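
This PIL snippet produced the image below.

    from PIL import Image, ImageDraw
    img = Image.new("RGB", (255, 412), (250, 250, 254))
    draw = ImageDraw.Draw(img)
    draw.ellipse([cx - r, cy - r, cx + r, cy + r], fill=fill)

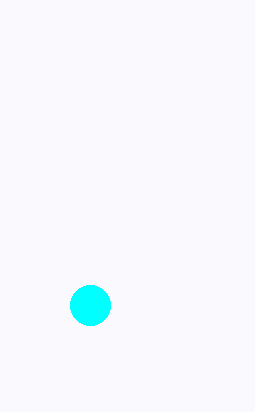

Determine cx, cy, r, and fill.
cx = 90, cy = 305, r = 20, fill = 'cyan'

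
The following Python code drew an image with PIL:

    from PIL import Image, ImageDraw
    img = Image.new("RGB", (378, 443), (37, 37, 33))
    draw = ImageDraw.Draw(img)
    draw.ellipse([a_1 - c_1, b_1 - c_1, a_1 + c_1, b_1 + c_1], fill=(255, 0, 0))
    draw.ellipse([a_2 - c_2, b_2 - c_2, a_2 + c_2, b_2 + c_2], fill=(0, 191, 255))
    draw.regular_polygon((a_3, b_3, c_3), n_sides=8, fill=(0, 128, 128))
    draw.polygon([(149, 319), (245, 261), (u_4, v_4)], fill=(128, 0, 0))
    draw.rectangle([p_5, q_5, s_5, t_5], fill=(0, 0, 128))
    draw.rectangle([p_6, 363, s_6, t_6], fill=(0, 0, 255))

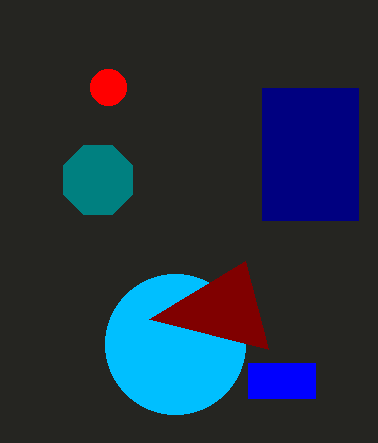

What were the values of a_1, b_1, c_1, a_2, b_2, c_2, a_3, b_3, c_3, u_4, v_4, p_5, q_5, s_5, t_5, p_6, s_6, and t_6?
a_1 = 108
b_1 = 87
c_1 = 18
a_2 = 175
b_2 = 344
c_2 = 70
a_3 = 98
b_3 = 180
c_3 = 37
u_4 = 268
v_4 = 349
p_5 = 262
q_5 = 88
s_5 = 358
t_5 = 220
p_6 = 248
s_6 = 315
t_6 = 398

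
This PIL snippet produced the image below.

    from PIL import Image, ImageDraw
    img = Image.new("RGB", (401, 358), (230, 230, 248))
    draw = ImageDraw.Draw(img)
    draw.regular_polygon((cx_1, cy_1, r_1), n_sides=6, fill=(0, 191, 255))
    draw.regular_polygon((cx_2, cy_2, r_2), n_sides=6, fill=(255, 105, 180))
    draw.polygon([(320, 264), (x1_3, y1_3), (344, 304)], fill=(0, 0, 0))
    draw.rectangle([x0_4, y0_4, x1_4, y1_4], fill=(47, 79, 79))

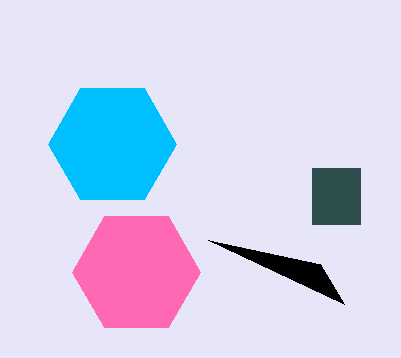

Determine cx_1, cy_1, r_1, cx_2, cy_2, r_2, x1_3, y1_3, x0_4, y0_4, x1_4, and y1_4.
cx_1 = 112; cy_1 = 144; r_1 = 64; cx_2 = 136; cy_2 = 272; r_2 = 64; x1_3 = 208; y1_3 = 240; x0_4 = 312; y0_4 = 168; x1_4 = 360; y1_4 = 224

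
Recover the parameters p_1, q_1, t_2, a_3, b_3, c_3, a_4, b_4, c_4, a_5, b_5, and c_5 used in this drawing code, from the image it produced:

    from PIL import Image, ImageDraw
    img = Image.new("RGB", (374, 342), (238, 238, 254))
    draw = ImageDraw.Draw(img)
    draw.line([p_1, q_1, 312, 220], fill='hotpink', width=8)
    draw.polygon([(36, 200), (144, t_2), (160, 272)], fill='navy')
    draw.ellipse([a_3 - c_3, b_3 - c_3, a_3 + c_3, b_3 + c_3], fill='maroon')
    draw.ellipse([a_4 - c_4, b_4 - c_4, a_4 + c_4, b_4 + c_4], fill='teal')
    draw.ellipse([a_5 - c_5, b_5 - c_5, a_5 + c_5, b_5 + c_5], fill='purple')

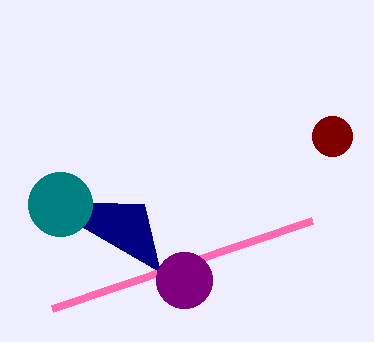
p_1 = 52, q_1 = 308, t_2 = 204, a_3 = 332, b_3 = 136, c_3 = 20, a_4 = 60, b_4 = 204, c_4 = 32, a_5 = 184, b_5 = 280, c_5 = 28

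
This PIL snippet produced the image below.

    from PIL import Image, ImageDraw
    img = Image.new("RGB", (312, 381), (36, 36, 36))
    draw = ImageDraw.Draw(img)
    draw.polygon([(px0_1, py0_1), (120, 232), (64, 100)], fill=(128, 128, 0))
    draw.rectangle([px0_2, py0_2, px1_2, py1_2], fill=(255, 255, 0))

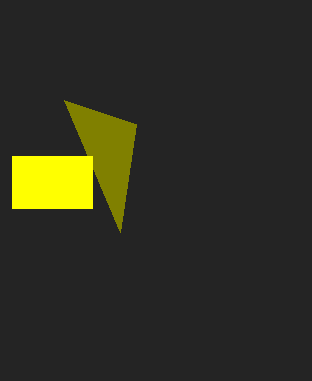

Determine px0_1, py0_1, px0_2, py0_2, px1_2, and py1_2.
px0_1 = 136; py0_1 = 124; px0_2 = 12; py0_2 = 156; px1_2 = 92; py1_2 = 208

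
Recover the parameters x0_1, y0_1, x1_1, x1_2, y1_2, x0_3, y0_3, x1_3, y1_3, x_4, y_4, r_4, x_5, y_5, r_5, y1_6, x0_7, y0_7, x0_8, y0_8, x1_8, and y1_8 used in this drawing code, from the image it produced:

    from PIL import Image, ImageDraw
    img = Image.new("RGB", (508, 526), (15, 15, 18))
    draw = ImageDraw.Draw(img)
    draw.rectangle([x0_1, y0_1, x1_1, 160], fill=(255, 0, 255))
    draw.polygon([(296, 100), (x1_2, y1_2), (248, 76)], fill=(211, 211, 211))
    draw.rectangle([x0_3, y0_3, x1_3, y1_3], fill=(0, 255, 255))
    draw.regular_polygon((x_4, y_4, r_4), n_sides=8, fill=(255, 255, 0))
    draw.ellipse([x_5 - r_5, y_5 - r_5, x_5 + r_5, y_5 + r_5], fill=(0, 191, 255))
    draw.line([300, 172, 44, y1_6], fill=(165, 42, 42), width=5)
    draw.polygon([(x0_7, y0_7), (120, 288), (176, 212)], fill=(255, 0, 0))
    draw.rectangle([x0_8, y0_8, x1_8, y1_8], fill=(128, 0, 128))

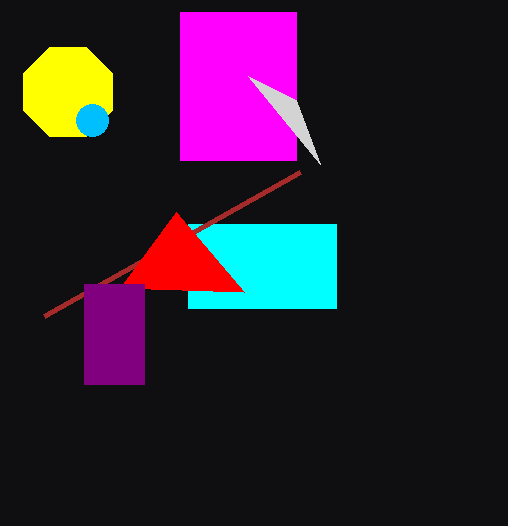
x0_1 = 180; y0_1 = 12; x1_1 = 296; x1_2 = 320; y1_2 = 164; x0_3 = 188; y0_3 = 224; x1_3 = 336; y1_3 = 308; x_4 = 68; y_4 = 92; r_4 = 48; x_5 = 92; y_5 = 120; r_5 = 16; y1_6 = 316; x0_7 = 244; y0_7 = 292; x0_8 = 84; y0_8 = 284; x1_8 = 144; y1_8 = 384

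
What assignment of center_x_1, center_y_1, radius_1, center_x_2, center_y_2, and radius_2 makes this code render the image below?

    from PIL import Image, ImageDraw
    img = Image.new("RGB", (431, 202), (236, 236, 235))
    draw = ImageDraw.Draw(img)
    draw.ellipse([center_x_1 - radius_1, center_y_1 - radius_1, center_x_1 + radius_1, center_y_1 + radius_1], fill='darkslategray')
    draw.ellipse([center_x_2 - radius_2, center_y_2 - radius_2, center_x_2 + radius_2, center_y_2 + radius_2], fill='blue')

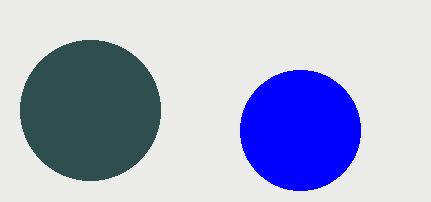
center_x_1 = 90
center_y_1 = 110
radius_1 = 70
center_x_2 = 300
center_y_2 = 130
radius_2 = 60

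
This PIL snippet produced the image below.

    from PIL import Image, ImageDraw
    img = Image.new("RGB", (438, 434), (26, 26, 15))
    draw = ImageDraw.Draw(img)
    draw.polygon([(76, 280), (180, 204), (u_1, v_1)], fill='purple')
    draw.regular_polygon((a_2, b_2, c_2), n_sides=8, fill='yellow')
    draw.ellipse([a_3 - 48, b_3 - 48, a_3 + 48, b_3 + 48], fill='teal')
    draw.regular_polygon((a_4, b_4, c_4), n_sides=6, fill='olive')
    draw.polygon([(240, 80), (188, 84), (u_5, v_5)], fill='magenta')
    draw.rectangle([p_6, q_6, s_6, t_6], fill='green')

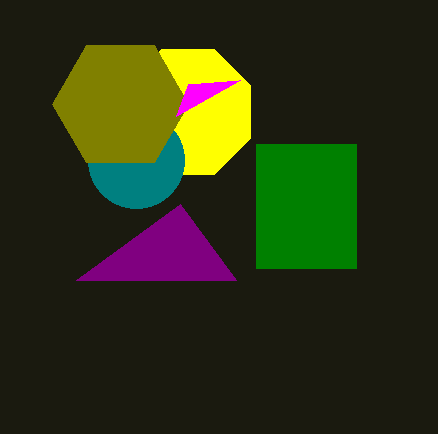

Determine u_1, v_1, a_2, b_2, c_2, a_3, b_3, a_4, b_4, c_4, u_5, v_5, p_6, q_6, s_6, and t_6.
u_1 = 236; v_1 = 280; a_2 = 188; b_2 = 112; c_2 = 68; a_3 = 136; b_3 = 160; a_4 = 120; b_4 = 104; c_4 = 68; u_5 = 176; v_5 = 116; p_6 = 256; q_6 = 144; s_6 = 356; t_6 = 268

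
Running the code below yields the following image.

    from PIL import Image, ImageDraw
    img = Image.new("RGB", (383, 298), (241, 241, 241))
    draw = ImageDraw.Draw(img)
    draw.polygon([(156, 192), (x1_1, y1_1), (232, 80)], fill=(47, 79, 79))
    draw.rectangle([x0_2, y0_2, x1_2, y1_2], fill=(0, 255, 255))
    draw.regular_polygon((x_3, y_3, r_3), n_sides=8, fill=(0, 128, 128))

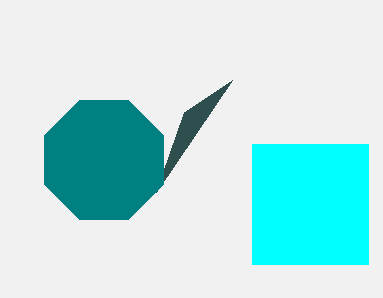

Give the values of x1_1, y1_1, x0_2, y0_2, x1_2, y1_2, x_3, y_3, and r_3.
x1_1 = 184, y1_1 = 112, x0_2 = 252, y0_2 = 144, x1_2 = 368, y1_2 = 264, x_3 = 104, y_3 = 160, r_3 = 64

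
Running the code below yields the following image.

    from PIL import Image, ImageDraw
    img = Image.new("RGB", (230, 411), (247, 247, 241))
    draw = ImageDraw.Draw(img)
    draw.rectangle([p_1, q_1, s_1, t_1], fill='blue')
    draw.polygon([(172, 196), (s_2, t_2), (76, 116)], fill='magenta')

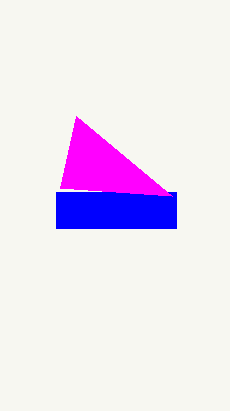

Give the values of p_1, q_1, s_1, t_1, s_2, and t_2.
p_1 = 56; q_1 = 192; s_1 = 176; t_1 = 228; s_2 = 60; t_2 = 188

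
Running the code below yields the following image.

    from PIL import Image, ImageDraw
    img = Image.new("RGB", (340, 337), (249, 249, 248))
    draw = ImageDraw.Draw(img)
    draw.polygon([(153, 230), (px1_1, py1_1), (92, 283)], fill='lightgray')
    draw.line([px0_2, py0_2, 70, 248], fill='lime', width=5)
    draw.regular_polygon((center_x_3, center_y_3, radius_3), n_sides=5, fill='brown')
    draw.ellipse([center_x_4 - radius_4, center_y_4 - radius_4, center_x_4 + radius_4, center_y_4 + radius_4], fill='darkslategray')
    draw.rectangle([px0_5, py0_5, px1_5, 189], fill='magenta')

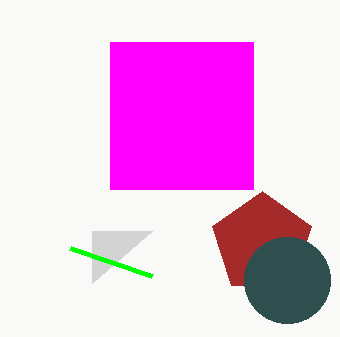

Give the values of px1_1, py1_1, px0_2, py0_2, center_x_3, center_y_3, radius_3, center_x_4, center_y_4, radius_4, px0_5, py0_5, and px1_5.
px1_1 = 92; py1_1 = 231; px0_2 = 152; py0_2 = 276; center_x_3 = 262; center_y_3 = 243; radius_3 = 52; center_x_4 = 287; center_y_4 = 280; radius_4 = 43; px0_5 = 110; py0_5 = 42; px1_5 = 253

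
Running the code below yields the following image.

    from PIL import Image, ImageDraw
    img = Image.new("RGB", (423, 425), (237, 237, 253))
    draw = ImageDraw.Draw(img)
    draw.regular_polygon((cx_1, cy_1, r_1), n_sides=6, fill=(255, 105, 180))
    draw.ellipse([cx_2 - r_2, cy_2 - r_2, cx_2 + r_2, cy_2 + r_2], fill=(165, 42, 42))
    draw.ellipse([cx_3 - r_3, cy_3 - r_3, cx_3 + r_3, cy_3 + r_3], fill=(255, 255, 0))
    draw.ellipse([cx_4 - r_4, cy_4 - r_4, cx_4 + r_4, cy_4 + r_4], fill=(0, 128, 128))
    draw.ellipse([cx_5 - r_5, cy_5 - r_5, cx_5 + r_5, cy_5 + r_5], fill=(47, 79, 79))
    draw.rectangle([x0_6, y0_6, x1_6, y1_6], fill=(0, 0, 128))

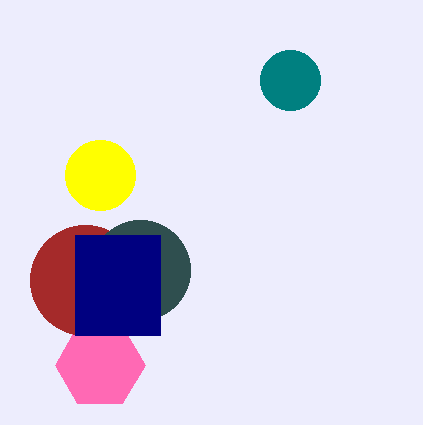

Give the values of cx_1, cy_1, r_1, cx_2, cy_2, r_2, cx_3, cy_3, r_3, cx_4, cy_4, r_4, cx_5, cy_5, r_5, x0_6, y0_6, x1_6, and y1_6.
cx_1 = 100
cy_1 = 365
r_1 = 45
cx_2 = 85
cy_2 = 280
r_2 = 55
cx_3 = 100
cy_3 = 175
r_3 = 35
cx_4 = 290
cy_4 = 80
r_4 = 30
cx_5 = 140
cy_5 = 270
r_5 = 50
x0_6 = 75
y0_6 = 235
x1_6 = 160
y1_6 = 335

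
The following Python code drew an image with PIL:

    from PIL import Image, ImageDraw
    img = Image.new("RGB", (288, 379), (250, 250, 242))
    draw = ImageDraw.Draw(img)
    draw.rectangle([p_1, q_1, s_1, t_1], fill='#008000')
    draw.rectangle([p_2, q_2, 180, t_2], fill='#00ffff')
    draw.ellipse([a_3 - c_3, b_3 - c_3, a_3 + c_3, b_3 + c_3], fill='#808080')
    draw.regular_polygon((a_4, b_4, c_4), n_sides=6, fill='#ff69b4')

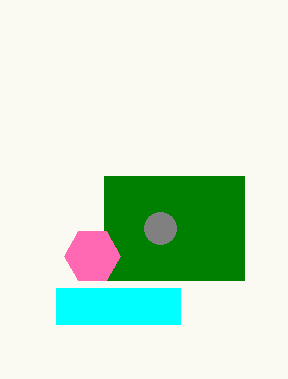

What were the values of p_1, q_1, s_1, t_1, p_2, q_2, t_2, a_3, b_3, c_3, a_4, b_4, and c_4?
p_1 = 104; q_1 = 176; s_1 = 244; t_1 = 280; p_2 = 56; q_2 = 288; t_2 = 324; a_3 = 160; b_3 = 228; c_3 = 16; a_4 = 92; b_4 = 256; c_4 = 28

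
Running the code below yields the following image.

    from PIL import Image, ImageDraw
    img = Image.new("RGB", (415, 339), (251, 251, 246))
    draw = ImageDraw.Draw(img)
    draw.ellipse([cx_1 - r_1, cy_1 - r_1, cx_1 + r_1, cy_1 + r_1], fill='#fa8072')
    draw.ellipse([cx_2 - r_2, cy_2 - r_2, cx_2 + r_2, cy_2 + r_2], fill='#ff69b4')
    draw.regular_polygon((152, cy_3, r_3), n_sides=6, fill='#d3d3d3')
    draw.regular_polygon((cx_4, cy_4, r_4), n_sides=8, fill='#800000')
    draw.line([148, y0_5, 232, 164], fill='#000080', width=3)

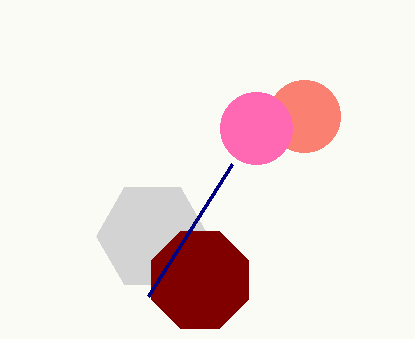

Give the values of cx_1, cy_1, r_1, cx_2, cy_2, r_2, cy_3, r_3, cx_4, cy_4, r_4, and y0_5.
cx_1 = 304; cy_1 = 116; r_1 = 36; cx_2 = 256; cy_2 = 128; r_2 = 36; cy_3 = 236; r_3 = 56; cx_4 = 200; cy_4 = 280; r_4 = 52; y0_5 = 296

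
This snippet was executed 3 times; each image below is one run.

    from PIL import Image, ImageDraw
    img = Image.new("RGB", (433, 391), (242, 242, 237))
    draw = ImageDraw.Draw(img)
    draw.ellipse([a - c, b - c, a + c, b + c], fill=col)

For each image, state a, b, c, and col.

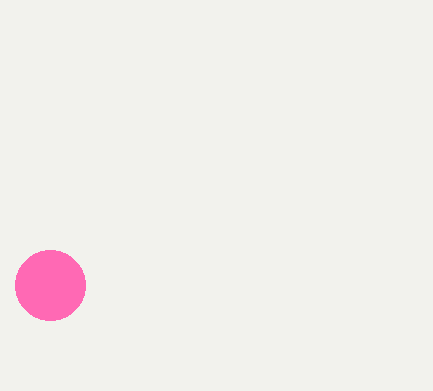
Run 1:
a = 50; b = 285; c = 35; col = 'hotpink'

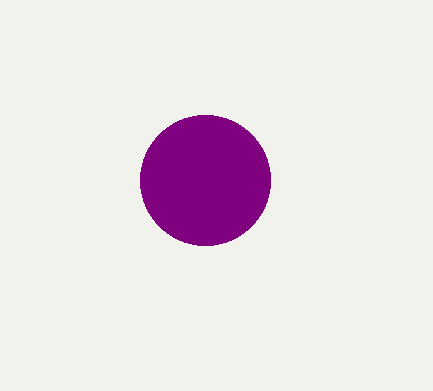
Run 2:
a = 205
b = 180
c = 65
col = 'purple'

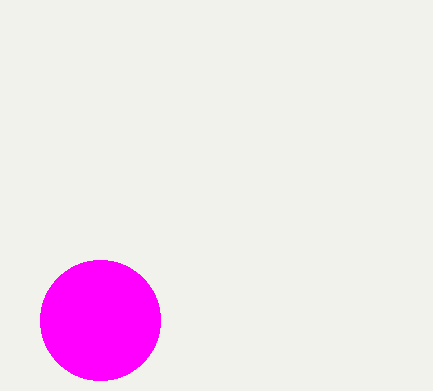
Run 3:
a = 100; b = 320; c = 60; col = 'magenta'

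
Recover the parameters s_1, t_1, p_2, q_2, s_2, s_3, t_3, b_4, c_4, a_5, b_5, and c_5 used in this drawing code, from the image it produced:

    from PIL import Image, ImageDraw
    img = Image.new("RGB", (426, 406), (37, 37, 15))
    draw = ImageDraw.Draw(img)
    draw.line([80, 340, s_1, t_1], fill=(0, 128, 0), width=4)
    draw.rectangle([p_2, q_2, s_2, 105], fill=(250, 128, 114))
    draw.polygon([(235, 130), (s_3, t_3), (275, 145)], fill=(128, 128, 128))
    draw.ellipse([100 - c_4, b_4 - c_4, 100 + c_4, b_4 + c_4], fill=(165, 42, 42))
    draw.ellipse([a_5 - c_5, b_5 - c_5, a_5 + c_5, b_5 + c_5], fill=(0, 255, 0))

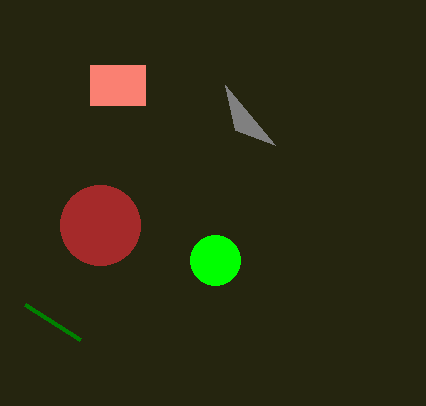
s_1 = 25; t_1 = 305; p_2 = 90; q_2 = 65; s_2 = 145; s_3 = 225; t_3 = 85; b_4 = 225; c_4 = 40; a_5 = 215; b_5 = 260; c_5 = 25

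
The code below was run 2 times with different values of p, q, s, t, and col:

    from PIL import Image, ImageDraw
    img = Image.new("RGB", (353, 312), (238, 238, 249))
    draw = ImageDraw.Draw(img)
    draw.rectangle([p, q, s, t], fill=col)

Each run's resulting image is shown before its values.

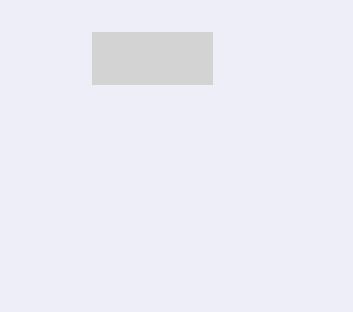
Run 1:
p = 92; q = 32; s = 212; t = 84; col = 'lightgray'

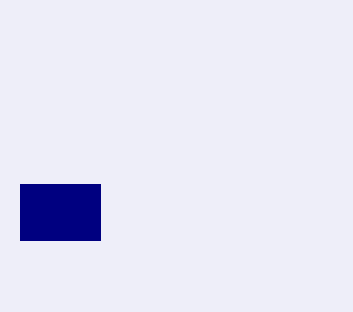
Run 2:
p = 20, q = 184, s = 100, t = 240, col = 'navy'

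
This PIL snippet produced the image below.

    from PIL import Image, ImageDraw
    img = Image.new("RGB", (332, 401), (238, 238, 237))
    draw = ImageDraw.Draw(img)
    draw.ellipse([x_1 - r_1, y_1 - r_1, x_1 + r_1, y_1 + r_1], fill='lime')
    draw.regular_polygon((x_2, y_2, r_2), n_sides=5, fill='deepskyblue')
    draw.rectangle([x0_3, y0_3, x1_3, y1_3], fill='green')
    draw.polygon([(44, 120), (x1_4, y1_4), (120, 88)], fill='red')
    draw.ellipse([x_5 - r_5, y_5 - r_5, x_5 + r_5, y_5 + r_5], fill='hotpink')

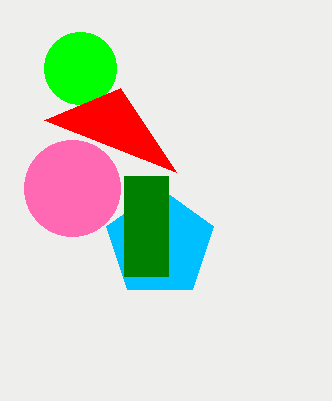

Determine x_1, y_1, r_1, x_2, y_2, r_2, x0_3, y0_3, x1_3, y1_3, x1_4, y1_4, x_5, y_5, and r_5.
x_1 = 80; y_1 = 68; r_1 = 36; x_2 = 160; y_2 = 244; r_2 = 56; x0_3 = 124; y0_3 = 176; x1_3 = 168; y1_3 = 276; x1_4 = 176; y1_4 = 172; x_5 = 72; y_5 = 188; r_5 = 48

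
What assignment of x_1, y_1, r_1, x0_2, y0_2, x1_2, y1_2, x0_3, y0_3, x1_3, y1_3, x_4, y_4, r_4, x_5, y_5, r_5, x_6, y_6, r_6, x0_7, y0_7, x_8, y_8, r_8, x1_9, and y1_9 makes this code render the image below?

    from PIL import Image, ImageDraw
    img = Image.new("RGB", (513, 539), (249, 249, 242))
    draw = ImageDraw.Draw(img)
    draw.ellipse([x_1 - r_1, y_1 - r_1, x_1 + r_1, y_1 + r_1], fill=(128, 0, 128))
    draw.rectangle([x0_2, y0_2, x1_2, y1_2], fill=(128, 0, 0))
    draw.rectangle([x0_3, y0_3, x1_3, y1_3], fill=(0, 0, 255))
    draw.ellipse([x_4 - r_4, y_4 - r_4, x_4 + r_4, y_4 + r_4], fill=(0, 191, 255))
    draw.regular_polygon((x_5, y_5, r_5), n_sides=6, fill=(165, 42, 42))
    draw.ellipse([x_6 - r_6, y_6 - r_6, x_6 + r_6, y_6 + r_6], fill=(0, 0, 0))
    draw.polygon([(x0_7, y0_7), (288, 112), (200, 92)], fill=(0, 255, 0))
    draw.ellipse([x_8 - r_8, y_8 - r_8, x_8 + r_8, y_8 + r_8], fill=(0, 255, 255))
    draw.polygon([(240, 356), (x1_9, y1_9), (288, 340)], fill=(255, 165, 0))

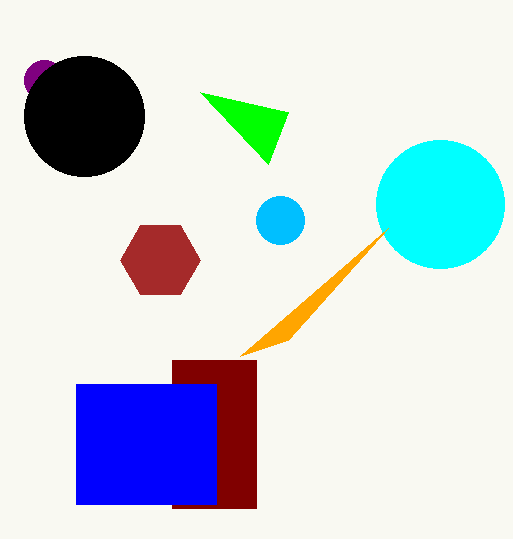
x_1 = 44; y_1 = 80; r_1 = 20; x0_2 = 172; y0_2 = 360; x1_2 = 256; y1_2 = 508; x0_3 = 76; y0_3 = 384; x1_3 = 216; y1_3 = 504; x_4 = 280; y_4 = 220; r_4 = 24; x_5 = 160; y_5 = 260; r_5 = 40; x_6 = 84; y_6 = 116; r_6 = 60; x0_7 = 268; y0_7 = 164; x_8 = 440; y_8 = 204; r_8 = 64; x1_9 = 388; y1_9 = 228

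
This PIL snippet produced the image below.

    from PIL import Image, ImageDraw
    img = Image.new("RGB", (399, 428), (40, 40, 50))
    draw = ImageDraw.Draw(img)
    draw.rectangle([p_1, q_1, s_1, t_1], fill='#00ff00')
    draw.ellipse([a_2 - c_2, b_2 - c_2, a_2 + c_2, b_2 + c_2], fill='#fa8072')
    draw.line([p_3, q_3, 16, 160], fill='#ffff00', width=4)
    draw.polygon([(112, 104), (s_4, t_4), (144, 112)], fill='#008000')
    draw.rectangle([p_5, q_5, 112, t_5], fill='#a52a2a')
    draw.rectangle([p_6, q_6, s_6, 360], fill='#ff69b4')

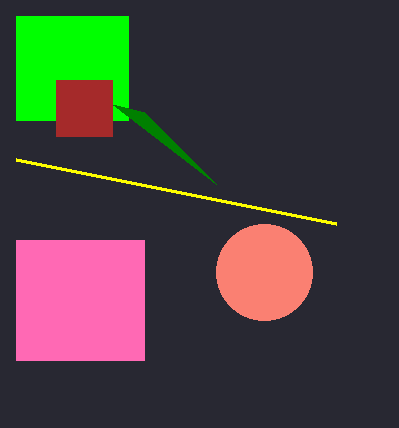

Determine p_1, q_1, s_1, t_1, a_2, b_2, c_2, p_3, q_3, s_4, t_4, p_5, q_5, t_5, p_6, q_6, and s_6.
p_1 = 16
q_1 = 16
s_1 = 128
t_1 = 120
a_2 = 264
b_2 = 272
c_2 = 48
p_3 = 336
q_3 = 224
s_4 = 216
t_4 = 184
p_5 = 56
q_5 = 80
t_5 = 136
p_6 = 16
q_6 = 240
s_6 = 144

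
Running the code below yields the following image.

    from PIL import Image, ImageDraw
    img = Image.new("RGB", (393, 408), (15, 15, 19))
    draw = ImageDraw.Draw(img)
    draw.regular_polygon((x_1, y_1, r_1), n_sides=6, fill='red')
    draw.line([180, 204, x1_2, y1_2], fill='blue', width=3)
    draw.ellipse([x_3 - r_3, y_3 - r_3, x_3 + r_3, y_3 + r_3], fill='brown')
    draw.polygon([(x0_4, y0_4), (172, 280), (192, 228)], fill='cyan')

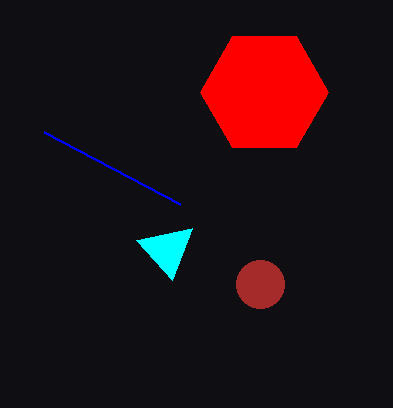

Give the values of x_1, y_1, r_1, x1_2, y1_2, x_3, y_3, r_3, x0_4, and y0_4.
x_1 = 264, y_1 = 92, r_1 = 64, x1_2 = 44, y1_2 = 132, x_3 = 260, y_3 = 284, r_3 = 24, x0_4 = 136, y0_4 = 240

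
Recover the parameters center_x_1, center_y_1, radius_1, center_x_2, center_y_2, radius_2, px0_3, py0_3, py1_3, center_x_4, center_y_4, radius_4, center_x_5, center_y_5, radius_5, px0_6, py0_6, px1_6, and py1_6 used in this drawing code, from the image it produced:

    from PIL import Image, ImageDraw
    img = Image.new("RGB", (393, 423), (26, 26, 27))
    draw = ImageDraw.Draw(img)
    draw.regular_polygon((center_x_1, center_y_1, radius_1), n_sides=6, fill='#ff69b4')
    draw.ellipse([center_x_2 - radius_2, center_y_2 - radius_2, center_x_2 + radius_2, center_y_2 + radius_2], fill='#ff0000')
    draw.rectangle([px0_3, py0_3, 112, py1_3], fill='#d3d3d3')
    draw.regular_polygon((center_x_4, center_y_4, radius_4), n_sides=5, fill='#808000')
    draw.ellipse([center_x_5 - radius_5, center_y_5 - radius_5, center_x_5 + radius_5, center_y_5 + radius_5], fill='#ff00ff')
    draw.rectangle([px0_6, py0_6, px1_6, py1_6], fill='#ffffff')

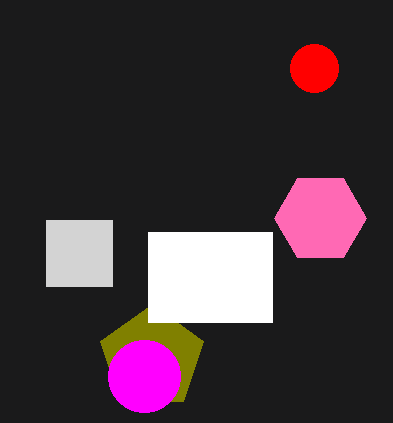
center_x_1 = 320
center_y_1 = 218
radius_1 = 46
center_x_2 = 314
center_y_2 = 68
radius_2 = 24
px0_3 = 46
py0_3 = 220
py1_3 = 286
center_x_4 = 152
center_y_4 = 358
radius_4 = 54
center_x_5 = 144
center_y_5 = 376
radius_5 = 36
px0_6 = 148
py0_6 = 232
px1_6 = 272
py1_6 = 322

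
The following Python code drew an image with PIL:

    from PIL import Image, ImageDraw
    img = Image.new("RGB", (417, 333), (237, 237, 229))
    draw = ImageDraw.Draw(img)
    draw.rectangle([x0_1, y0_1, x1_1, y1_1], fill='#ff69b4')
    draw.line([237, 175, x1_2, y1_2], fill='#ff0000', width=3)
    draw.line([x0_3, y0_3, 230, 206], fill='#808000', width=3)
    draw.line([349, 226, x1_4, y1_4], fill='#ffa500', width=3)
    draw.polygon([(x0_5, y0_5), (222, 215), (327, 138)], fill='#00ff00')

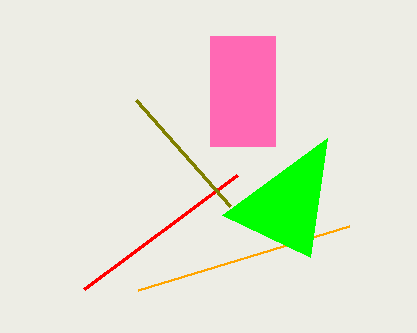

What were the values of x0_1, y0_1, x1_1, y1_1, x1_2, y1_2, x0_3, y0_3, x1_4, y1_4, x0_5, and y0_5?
x0_1 = 210; y0_1 = 36; x1_1 = 275; y1_1 = 146; x1_2 = 84; y1_2 = 289; x0_3 = 136; y0_3 = 100; x1_4 = 138; y1_4 = 290; x0_5 = 310; y0_5 = 257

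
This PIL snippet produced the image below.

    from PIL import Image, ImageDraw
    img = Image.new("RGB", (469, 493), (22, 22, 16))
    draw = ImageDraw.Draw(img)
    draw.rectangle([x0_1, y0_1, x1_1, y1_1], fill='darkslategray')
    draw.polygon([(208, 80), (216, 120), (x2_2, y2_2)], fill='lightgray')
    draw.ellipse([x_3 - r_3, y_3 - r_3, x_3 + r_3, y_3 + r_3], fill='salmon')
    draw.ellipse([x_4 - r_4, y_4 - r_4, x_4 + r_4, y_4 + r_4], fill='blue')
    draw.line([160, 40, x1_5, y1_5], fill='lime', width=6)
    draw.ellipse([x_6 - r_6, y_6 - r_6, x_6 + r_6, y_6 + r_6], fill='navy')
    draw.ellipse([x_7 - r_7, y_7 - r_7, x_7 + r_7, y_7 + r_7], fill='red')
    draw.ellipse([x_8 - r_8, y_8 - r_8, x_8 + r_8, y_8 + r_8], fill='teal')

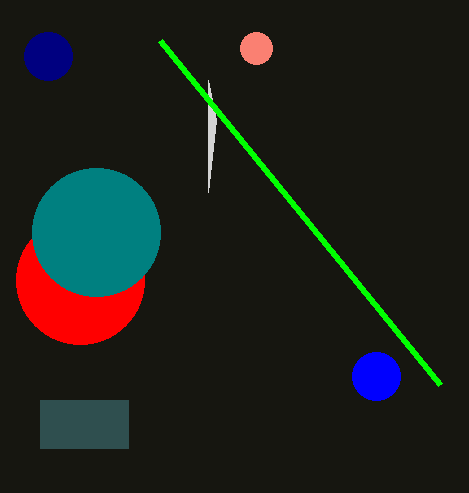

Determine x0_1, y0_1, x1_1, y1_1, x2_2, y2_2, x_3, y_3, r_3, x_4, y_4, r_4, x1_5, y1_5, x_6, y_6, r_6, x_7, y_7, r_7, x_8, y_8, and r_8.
x0_1 = 40, y0_1 = 400, x1_1 = 128, y1_1 = 448, x2_2 = 208, y2_2 = 192, x_3 = 256, y_3 = 48, r_3 = 16, x_4 = 376, y_4 = 376, r_4 = 24, x1_5 = 440, y1_5 = 384, x_6 = 48, y_6 = 56, r_6 = 24, x_7 = 80, y_7 = 280, r_7 = 64, x_8 = 96, y_8 = 232, r_8 = 64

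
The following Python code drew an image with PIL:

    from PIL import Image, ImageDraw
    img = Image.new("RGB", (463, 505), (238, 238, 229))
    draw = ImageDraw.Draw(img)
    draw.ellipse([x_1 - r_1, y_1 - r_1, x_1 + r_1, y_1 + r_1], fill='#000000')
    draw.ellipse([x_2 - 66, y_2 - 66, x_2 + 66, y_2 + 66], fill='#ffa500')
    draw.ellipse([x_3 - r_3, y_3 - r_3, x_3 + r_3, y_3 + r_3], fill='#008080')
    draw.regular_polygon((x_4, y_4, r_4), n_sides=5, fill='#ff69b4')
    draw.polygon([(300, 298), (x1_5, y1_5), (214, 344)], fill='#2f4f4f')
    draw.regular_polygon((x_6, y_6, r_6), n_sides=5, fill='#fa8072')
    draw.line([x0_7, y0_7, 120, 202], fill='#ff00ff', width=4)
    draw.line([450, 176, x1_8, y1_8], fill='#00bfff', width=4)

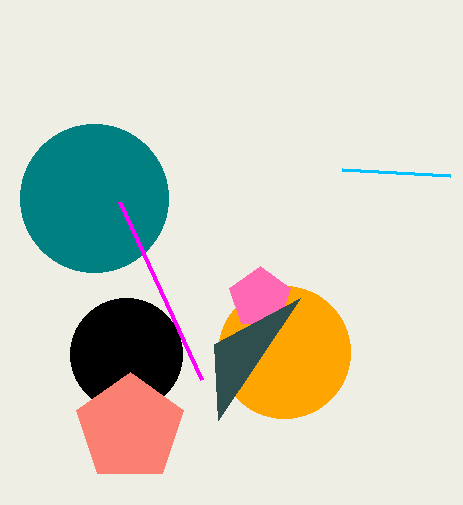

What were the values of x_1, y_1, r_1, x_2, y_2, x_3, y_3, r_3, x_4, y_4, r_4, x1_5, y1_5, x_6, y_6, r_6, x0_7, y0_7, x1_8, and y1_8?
x_1 = 126
y_1 = 354
r_1 = 56
x_2 = 284
y_2 = 352
x_3 = 94
y_3 = 198
r_3 = 74
x_4 = 260
y_4 = 298
r_4 = 32
x1_5 = 218
y1_5 = 420
x_6 = 130
y_6 = 428
r_6 = 56
x0_7 = 202
y0_7 = 380
x1_8 = 342
y1_8 = 170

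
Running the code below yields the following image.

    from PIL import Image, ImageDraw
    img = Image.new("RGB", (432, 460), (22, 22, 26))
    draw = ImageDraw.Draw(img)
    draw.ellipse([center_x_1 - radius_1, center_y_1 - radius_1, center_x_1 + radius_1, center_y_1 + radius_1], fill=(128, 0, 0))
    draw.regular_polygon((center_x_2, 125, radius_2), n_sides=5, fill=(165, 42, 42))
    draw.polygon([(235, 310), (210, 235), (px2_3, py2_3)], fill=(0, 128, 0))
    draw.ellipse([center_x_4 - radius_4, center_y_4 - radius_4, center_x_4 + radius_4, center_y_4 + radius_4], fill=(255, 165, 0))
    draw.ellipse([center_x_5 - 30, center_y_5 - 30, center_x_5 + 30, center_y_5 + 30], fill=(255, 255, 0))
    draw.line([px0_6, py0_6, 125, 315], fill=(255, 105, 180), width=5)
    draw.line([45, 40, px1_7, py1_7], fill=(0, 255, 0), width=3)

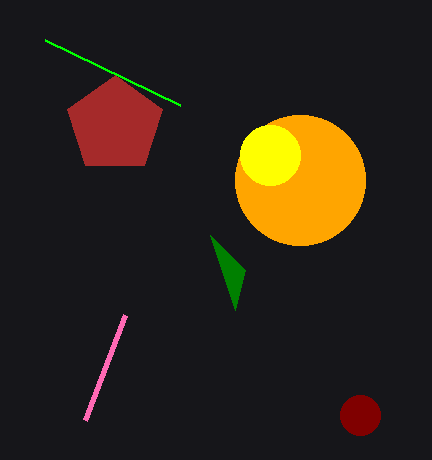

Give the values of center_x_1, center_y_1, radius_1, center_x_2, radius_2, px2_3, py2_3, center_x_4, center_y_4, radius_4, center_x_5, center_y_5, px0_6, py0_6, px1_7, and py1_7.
center_x_1 = 360; center_y_1 = 415; radius_1 = 20; center_x_2 = 115; radius_2 = 50; px2_3 = 245; py2_3 = 270; center_x_4 = 300; center_y_4 = 180; radius_4 = 65; center_x_5 = 270; center_y_5 = 155; px0_6 = 85; py0_6 = 420; px1_7 = 180; py1_7 = 105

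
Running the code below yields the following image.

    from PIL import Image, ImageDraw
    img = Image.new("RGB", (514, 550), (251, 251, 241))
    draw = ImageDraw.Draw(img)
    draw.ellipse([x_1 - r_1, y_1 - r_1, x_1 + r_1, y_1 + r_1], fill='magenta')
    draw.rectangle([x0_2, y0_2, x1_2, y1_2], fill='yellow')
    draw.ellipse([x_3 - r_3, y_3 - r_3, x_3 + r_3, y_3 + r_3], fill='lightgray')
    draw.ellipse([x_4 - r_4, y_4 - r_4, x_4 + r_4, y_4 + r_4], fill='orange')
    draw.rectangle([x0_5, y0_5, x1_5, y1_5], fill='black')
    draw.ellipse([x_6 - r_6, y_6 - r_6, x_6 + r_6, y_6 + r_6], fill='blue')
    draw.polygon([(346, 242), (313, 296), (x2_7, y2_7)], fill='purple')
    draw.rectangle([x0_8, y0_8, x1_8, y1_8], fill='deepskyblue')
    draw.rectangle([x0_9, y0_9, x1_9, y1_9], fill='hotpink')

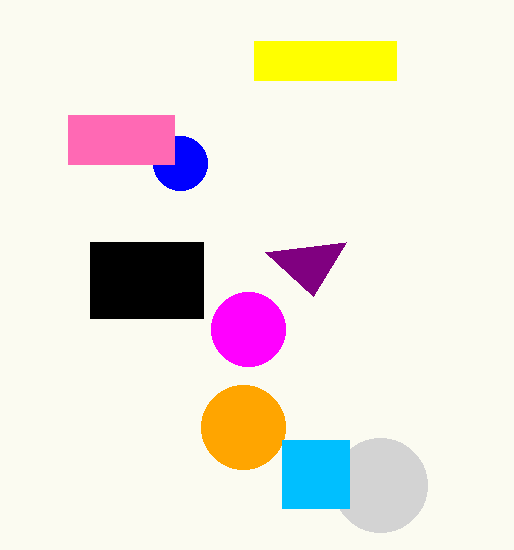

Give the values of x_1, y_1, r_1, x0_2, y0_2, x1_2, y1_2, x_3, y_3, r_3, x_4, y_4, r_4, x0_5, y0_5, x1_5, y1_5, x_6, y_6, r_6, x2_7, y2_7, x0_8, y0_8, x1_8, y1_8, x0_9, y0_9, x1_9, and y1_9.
x_1 = 248, y_1 = 329, r_1 = 37, x0_2 = 254, y0_2 = 41, x1_2 = 396, y1_2 = 80, x_3 = 380, y_3 = 485, r_3 = 47, x_4 = 243, y_4 = 427, r_4 = 42, x0_5 = 90, y0_5 = 242, x1_5 = 203, y1_5 = 318, x_6 = 180, y_6 = 163, r_6 = 27, x2_7 = 265, y2_7 = 252, x0_8 = 282, y0_8 = 440, x1_8 = 349, y1_8 = 508, x0_9 = 68, y0_9 = 115, x1_9 = 174, y1_9 = 164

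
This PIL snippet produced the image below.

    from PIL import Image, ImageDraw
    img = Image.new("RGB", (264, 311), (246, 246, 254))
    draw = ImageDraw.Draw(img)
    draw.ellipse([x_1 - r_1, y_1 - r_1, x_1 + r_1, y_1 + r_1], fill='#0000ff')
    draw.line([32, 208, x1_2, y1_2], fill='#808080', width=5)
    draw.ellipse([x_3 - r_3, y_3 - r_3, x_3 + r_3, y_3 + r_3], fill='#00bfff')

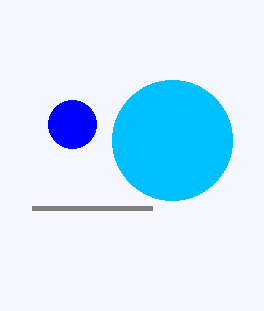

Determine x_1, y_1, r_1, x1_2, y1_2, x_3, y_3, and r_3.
x_1 = 72, y_1 = 124, r_1 = 24, x1_2 = 152, y1_2 = 208, x_3 = 172, y_3 = 140, r_3 = 60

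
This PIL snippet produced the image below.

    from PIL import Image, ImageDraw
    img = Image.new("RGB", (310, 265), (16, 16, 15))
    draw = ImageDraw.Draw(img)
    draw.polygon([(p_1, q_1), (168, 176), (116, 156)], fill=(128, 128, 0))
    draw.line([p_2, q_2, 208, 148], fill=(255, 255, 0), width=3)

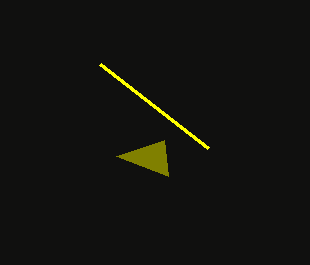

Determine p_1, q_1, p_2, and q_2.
p_1 = 164; q_1 = 140; p_2 = 100; q_2 = 64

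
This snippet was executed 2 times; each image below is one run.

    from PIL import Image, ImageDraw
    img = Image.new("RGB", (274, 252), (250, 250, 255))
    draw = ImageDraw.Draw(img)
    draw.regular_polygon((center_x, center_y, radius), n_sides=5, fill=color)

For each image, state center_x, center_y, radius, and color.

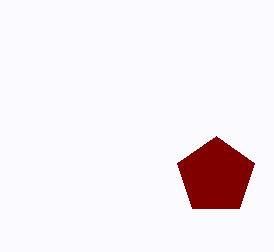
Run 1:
center_x = 216, center_y = 176, radius = 40, color = 'maroon'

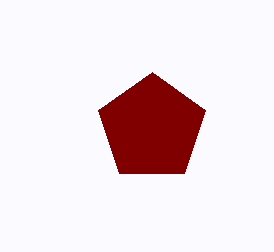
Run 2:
center_x = 152; center_y = 128; radius = 56; color = 'maroon'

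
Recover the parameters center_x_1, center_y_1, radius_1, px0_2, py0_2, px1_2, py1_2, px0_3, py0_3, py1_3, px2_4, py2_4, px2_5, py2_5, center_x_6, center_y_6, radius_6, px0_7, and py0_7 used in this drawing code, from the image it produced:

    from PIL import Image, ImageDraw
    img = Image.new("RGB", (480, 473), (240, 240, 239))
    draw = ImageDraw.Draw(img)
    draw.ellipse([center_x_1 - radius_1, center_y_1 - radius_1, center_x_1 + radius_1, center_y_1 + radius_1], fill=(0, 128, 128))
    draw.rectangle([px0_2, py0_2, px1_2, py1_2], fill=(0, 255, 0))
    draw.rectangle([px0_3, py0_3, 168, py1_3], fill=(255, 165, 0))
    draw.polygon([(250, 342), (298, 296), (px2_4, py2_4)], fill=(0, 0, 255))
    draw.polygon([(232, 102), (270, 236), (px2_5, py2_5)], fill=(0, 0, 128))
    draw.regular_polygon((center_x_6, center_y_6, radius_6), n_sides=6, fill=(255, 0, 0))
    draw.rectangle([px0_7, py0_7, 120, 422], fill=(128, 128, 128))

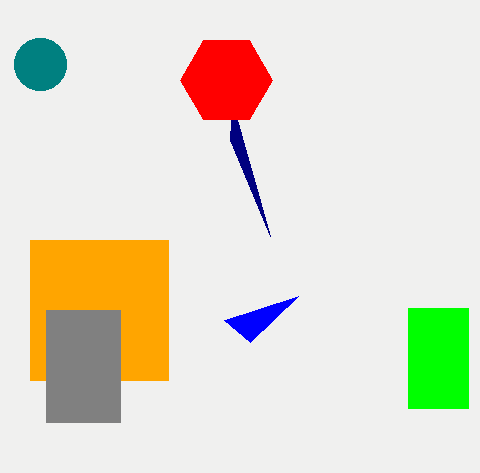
center_x_1 = 40
center_y_1 = 64
radius_1 = 26
px0_2 = 408
py0_2 = 308
px1_2 = 468
py1_2 = 408
px0_3 = 30
py0_3 = 240
py1_3 = 380
px2_4 = 224
py2_4 = 320
px2_5 = 230
py2_5 = 140
center_x_6 = 226
center_y_6 = 80
radius_6 = 46
px0_7 = 46
py0_7 = 310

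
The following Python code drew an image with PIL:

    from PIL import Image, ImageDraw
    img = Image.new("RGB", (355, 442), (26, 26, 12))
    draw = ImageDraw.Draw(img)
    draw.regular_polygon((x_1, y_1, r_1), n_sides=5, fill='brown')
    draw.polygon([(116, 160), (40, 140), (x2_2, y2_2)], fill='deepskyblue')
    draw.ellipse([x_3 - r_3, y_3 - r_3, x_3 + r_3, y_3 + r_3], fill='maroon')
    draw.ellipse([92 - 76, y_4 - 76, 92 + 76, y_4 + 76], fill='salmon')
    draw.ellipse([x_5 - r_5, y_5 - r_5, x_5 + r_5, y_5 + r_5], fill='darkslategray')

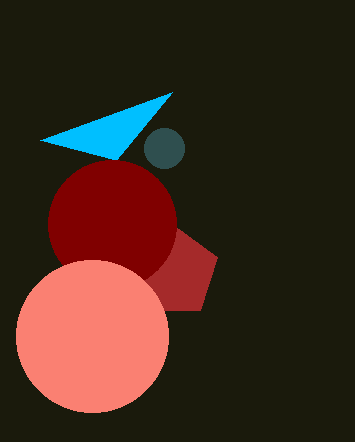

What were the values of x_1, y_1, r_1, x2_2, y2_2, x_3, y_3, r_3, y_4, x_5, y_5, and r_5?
x_1 = 172; y_1 = 272; r_1 = 48; x2_2 = 172; y2_2 = 92; x_3 = 112; y_3 = 224; r_3 = 64; y_4 = 336; x_5 = 164; y_5 = 148; r_5 = 20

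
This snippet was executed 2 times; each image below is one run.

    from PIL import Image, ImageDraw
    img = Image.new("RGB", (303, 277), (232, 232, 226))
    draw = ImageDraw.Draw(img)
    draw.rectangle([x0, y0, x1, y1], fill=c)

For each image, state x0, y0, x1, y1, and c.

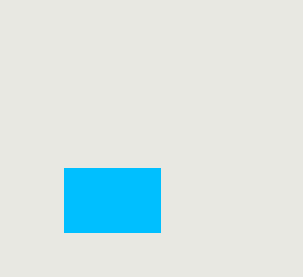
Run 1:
x0 = 64; y0 = 168; x1 = 160; y1 = 232; c = 'deepskyblue'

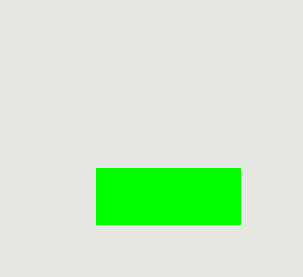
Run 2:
x0 = 96; y0 = 168; x1 = 240; y1 = 224; c = 'lime'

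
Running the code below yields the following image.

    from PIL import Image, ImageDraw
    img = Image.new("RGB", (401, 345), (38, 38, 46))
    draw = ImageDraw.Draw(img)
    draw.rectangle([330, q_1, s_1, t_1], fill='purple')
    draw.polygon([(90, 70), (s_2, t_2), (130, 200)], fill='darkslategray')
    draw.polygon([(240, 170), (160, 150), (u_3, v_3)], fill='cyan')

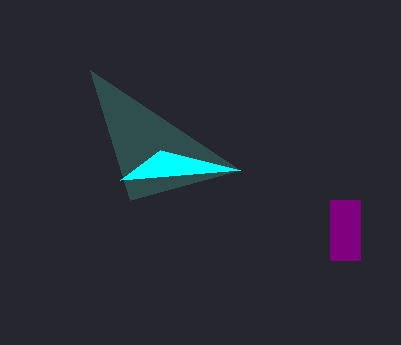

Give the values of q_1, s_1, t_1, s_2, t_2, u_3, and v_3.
q_1 = 200
s_1 = 360
t_1 = 260
s_2 = 240
t_2 = 170
u_3 = 120
v_3 = 180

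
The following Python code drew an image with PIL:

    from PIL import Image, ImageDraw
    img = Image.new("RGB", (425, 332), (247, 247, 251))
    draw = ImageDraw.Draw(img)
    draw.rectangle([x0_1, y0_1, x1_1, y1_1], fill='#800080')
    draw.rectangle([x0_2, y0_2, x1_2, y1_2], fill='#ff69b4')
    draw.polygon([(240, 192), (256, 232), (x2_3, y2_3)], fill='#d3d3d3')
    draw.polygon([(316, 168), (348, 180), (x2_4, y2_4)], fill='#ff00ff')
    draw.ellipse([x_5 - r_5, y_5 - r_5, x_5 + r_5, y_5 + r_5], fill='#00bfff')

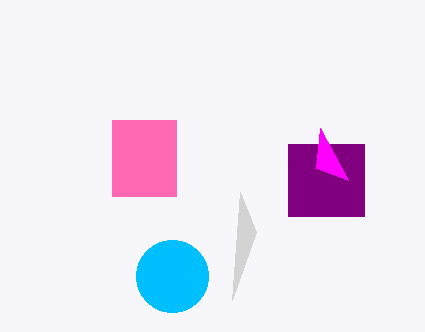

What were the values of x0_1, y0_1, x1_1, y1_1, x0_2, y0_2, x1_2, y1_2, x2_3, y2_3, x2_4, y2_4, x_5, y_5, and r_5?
x0_1 = 288; y0_1 = 144; x1_1 = 364; y1_1 = 216; x0_2 = 112; y0_2 = 120; x1_2 = 176; y1_2 = 196; x2_3 = 232; y2_3 = 300; x2_4 = 320; y2_4 = 128; x_5 = 172; y_5 = 276; r_5 = 36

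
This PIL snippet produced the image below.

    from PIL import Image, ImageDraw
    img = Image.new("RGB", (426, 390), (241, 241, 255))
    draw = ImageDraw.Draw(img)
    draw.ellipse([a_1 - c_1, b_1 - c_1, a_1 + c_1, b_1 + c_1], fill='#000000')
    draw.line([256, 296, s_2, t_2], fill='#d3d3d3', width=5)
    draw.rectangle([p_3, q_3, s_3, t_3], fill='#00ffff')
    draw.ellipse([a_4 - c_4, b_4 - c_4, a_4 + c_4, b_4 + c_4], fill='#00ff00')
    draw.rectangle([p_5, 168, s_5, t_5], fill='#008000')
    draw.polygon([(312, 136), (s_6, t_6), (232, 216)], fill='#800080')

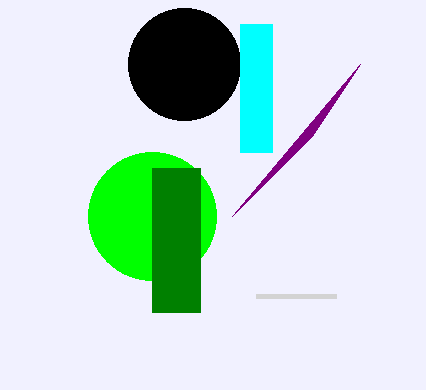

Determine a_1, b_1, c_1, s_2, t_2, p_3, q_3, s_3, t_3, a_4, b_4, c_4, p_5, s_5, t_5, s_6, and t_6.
a_1 = 184
b_1 = 64
c_1 = 56
s_2 = 336
t_2 = 296
p_3 = 240
q_3 = 24
s_3 = 272
t_3 = 152
a_4 = 152
b_4 = 216
c_4 = 64
p_5 = 152
s_5 = 200
t_5 = 312
s_6 = 360
t_6 = 64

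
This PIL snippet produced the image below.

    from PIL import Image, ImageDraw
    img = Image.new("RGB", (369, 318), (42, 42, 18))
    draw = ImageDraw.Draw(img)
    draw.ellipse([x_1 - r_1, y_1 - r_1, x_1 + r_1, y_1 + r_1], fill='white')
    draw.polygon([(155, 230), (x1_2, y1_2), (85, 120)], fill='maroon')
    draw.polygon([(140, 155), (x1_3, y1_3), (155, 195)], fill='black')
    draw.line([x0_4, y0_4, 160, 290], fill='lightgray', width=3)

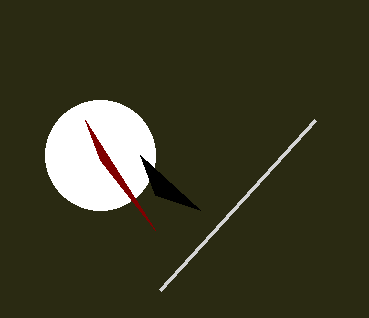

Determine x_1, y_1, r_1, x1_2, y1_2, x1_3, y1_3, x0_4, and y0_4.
x_1 = 100, y_1 = 155, r_1 = 55, x1_2 = 100, y1_2 = 160, x1_3 = 200, y1_3 = 210, x0_4 = 315, y0_4 = 120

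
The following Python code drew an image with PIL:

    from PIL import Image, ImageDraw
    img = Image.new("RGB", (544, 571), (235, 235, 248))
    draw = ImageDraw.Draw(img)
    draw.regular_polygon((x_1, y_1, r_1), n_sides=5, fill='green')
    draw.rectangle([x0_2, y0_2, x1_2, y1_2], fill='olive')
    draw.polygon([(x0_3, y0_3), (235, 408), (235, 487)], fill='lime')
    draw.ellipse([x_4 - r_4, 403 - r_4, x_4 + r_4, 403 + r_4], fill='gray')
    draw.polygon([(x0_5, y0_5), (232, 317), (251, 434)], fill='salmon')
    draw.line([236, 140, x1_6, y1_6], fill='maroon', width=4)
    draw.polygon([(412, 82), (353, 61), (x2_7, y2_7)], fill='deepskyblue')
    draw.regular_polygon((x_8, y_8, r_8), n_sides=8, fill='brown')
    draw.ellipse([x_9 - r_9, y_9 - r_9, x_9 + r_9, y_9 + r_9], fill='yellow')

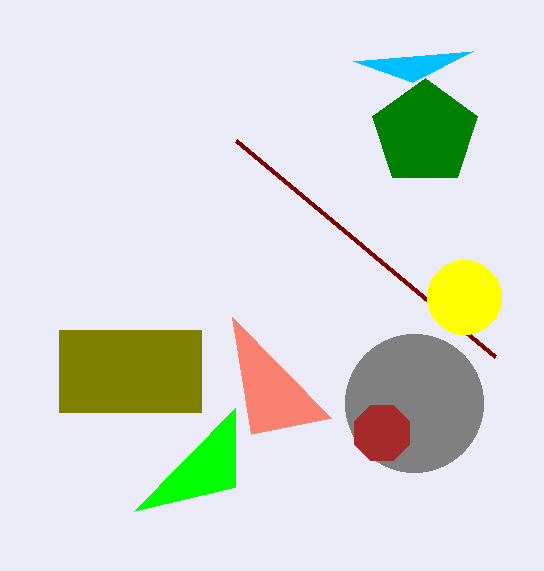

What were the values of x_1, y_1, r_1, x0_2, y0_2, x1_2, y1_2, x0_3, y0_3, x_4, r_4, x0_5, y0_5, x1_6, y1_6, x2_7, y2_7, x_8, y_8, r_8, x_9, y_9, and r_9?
x_1 = 425
y_1 = 133
r_1 = 55
x0_2 = 59
y0_2 = 330
x1_2 = 201
y1_2 = 412
x0_3 = 134
y0_3 = 511
x_4 = 414
r_4 = 69
x0_5 = 331
y0_5 = 418
x1_6 = 495
y1_6 = 356
x2_7 = 473
y2_7 = 51
x_8 = 382
y_8 = 433
r_8 = 30
x_9 = 464
y_9 = 297
r_9 = 37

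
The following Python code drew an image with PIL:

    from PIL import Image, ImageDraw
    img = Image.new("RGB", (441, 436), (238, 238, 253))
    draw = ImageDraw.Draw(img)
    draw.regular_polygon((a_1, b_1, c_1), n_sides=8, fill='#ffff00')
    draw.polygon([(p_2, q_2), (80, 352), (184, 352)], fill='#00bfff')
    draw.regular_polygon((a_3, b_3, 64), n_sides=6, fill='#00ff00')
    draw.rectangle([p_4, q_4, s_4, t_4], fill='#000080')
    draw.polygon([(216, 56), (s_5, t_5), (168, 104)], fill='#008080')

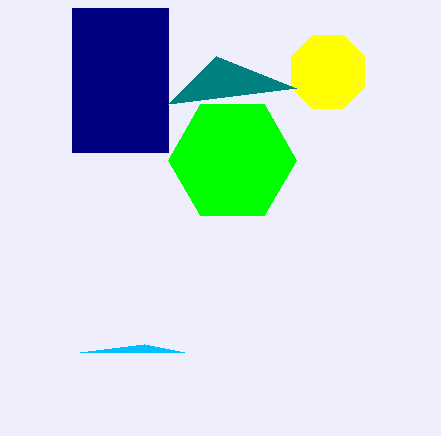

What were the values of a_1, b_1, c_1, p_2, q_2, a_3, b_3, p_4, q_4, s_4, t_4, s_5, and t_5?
a_1 = 328
b_1 = 72
c_1 = 40
p_2 = 144
q_2 = 344
a_3 = 232
b_3 = 160
p_4 = 72
q_4 = 8
s_4 = 168
t_4 = 152
s_5 = 296
t_5 = 88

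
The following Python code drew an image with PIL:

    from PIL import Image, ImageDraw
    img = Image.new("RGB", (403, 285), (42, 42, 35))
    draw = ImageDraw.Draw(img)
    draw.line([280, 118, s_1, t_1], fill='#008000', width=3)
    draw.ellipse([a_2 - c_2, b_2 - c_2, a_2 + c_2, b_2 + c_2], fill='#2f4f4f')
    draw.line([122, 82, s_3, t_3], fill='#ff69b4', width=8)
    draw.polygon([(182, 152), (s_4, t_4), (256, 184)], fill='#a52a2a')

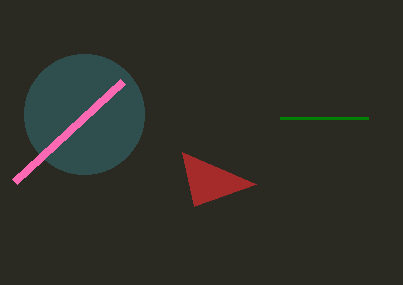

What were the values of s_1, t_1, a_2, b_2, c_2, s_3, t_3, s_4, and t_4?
s_1 = 368
t_1 = 118
a_2 = 84
b_2 = 114
c_2 = 60
s_3 = 14
t_3 = 182
s_4 = 194
t_4 = 206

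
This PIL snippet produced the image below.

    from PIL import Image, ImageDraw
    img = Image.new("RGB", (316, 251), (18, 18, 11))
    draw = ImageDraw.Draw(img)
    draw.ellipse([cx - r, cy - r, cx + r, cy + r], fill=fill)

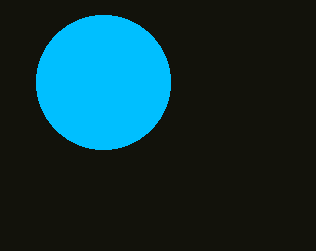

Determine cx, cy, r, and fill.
cx = 103
cy = 82
r = 67
fill = 'deepskyblue'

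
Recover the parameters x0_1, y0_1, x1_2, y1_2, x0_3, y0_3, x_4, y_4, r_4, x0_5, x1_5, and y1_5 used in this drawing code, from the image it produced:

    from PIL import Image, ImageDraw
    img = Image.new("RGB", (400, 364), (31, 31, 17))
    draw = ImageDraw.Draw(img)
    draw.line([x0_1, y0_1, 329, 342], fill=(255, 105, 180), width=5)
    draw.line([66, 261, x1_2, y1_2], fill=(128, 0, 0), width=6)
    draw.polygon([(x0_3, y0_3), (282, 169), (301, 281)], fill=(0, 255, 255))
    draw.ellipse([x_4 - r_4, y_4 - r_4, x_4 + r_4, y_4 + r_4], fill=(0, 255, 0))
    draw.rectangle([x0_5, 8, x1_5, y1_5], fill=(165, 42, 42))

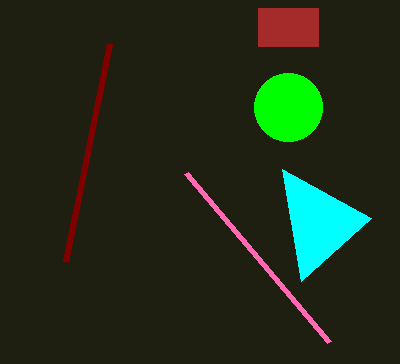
x0_1 = 186, y0_1 = 173, x1_2 = 110, y1_2 = 43, x0_3 = 371, y0_3 = 218, x_4 = 288, y_4 = 107, r_4 = 34, x0_5 = 258, x1_5 = 318, y1_5 = 46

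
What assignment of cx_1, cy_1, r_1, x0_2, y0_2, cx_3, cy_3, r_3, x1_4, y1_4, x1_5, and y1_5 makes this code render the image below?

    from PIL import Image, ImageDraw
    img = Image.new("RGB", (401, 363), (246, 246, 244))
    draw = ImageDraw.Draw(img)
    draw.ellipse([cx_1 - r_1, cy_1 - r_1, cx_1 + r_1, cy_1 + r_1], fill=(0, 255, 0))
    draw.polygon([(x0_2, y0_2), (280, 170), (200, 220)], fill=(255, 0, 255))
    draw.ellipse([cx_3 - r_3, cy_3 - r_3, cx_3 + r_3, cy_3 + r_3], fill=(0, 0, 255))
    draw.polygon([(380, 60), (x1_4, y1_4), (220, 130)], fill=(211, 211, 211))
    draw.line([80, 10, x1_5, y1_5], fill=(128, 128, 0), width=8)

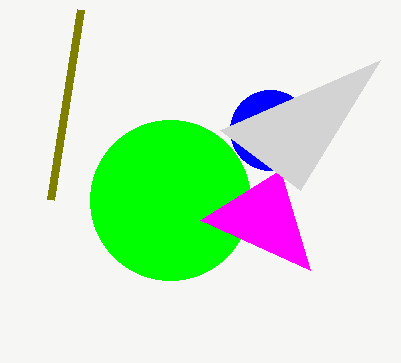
cx_1 = 170, cy_1 = 200, r_1 = 80, x0_2 = 310, y0_2 = 270, cx_3 = 270, cy_3 = 130, r_3 = 40, x1_4 = 300, y1_4 = 190, x1_5 = 50, y1_5 = 200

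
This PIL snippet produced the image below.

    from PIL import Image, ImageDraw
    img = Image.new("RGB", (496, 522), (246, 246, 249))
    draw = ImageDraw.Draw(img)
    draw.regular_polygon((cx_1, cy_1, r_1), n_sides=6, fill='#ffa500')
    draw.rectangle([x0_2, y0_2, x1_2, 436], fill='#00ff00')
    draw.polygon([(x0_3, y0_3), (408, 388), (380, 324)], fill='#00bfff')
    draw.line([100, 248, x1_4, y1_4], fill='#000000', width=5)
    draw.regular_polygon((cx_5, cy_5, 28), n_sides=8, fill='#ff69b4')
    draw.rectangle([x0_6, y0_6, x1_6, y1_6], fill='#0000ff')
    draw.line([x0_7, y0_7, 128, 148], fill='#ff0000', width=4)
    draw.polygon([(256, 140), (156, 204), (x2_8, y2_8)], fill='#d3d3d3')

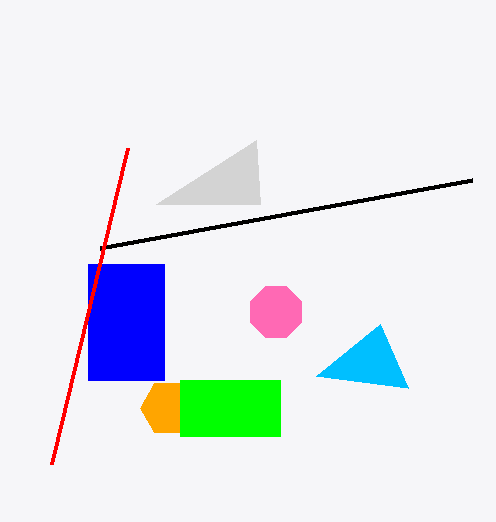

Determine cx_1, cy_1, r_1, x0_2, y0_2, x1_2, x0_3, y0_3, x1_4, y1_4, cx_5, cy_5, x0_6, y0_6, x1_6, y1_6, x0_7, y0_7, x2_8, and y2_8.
cx_1 = 168
cy_1 = 408
r_1 = 28
x0_2 = 180
y0_2 = 380
x1_2 = 280
x0_3 = 316
y0_3 = 376
x1_4 = 472
y1_4 = 180
cx_5 = 276
cy_5 = 312
x0_6 = 88
y0_6 = 264
x1_6 = 164
y1_6 = 380
x0_7 = 52
y0_7 = 464
x2_8 = 260
y2_8 = 204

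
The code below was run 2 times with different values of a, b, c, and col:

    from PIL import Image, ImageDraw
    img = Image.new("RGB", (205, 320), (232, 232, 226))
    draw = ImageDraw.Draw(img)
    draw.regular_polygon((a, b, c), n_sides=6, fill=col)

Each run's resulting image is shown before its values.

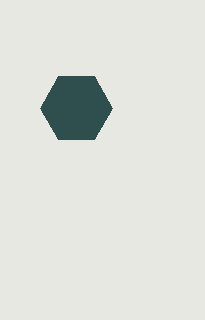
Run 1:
a = 76; b = 108; c = 36; col = 'darkslategray'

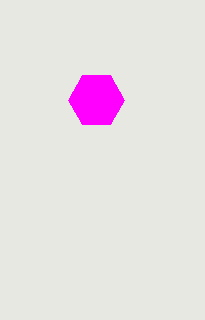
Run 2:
a = 96, b = 100, c = 28, col = 'magenta'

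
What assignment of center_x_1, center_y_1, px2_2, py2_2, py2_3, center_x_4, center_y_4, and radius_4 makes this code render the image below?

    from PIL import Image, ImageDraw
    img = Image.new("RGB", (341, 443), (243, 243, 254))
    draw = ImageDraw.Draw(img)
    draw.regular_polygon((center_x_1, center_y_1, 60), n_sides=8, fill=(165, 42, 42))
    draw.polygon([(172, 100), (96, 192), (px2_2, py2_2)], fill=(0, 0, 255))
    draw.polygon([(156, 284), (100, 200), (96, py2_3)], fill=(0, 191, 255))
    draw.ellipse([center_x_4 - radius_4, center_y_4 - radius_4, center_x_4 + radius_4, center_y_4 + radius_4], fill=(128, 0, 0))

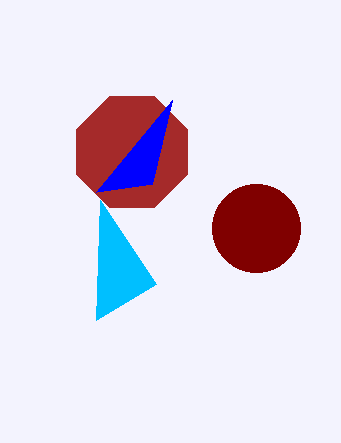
center_x_1 = 132
center_y_1 = 152
px2_2 = 152
py2_2 = 184
py2_3 = 320
center_x_4 = 256
center_y_4 = 228
radius_4 = 44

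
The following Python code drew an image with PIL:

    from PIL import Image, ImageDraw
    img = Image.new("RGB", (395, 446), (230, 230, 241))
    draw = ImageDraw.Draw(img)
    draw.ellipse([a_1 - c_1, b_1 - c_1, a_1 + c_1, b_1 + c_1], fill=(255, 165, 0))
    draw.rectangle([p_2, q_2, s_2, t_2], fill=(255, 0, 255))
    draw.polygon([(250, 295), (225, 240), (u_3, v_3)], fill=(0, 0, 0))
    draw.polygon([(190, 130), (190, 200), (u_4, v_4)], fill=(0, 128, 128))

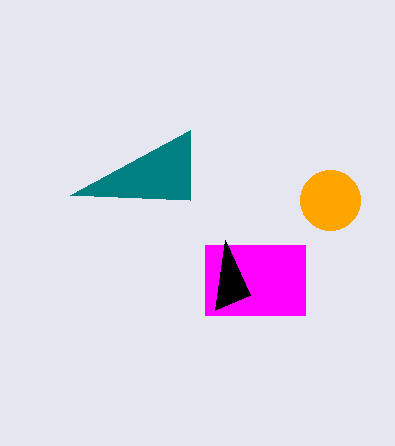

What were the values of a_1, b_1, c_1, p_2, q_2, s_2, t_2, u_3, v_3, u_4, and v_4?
a_1 = 330
b_1 = 200
c_1 = 30
p_2 = 205
q_2 = 245
s_2 = 305
t_2 = 315
u_3 = 215
v_3 = 310
u_4 = 70
v_4 = 195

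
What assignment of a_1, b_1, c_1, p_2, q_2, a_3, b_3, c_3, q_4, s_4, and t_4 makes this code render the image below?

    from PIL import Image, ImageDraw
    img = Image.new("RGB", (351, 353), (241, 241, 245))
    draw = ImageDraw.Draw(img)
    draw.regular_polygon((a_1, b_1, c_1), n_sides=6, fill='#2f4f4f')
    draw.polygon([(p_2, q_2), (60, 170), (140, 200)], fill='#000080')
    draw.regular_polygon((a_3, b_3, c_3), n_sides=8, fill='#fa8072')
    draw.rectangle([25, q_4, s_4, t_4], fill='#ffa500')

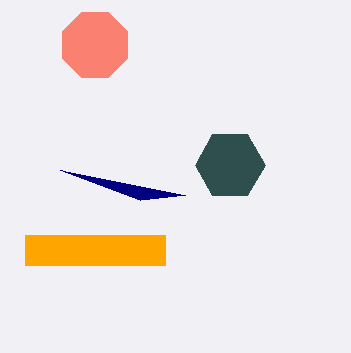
a_1 = 230
b_1 = 165
c_1 = 35
p_2 = 185
q_2 = 195
a_3 = 95
b_3 = 45
c_3 = 35
q_4 = 235
s_4 = 165
t_4 = 265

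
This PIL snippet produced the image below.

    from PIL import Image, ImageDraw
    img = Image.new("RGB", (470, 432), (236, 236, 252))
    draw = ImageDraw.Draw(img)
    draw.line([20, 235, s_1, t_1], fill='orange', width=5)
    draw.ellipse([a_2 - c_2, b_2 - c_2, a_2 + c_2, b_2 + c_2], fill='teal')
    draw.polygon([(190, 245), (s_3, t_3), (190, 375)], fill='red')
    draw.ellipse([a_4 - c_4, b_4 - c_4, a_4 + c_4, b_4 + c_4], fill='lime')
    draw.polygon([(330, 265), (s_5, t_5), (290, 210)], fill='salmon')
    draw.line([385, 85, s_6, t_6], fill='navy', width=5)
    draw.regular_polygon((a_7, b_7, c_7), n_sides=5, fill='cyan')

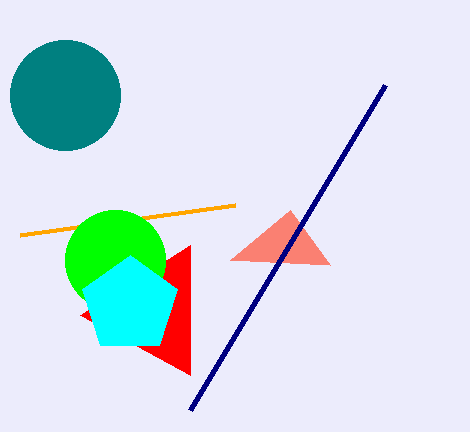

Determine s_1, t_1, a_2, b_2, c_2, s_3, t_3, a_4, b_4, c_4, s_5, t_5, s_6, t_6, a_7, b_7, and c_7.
s_1 = 235, t_1 = 205, a_2 = 65, b_2 = 95, c_2 = 55, s_3 = 80, t_3 = 315, a_4 = 115, b_4 = 260, c_4 = 50, s_5 = 230, t_5 = 260, s_6 = 190, t_6 = 410, a_7 = 130, b_7 = 305, c_7 = 50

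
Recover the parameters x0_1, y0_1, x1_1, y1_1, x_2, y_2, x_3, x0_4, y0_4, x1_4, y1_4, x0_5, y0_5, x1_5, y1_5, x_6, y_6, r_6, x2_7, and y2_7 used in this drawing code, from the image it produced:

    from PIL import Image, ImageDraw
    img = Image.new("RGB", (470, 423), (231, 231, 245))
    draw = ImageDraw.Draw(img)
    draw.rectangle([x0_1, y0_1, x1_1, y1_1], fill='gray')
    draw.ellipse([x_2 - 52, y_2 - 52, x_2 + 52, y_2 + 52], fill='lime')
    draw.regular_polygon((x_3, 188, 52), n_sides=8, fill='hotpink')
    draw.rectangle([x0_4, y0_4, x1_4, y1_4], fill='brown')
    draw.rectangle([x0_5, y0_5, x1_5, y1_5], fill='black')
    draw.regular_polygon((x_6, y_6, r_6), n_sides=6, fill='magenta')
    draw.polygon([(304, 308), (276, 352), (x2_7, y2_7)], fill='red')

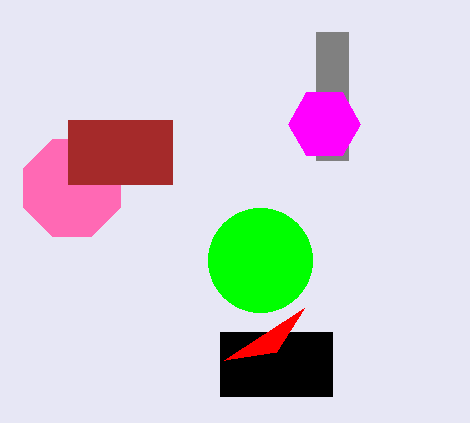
x0_1 = 316; y0_1 = 32; x1_1 = 348; y1_1 = 160; x_2 = 260; y_2 = 260; x_3 = 72; x0_4 = 68; y0_4 = 120; x1_4 = 172; y1_4 = 184; x0_5 = 220; y0_5 = 332; x1_5 = 332; y1_5 = 396; x_6 = 324; y_6 = 124; r_6 = 36; x2_7 = 224; y2_7 = 360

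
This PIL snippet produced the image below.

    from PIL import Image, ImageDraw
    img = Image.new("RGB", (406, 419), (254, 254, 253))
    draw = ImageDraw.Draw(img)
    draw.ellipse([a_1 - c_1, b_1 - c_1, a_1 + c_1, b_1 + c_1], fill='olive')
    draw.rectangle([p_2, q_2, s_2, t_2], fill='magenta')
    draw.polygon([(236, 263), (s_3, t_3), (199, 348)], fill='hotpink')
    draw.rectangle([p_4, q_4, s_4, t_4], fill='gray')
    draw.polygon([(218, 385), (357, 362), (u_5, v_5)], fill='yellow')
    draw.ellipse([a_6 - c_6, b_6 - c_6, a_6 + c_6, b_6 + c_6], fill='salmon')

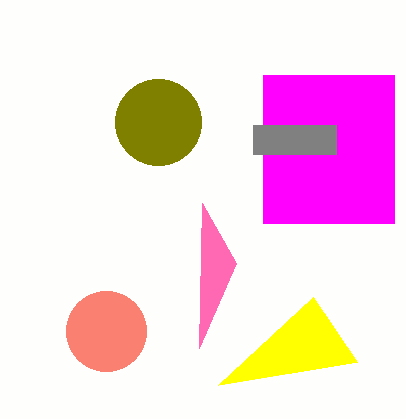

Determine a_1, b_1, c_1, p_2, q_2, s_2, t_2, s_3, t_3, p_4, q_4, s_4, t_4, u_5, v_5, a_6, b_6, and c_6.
a_1 = 158, b_1 = 122, c_1 = 43, p_2 = 263, q_2 = 75, s_2 = 394, t_2 = 223, s_3 = 202, t_3 = 203, p_4 = 253, q_4 = 125, s_4 = 336, t_4 = 154, u_5 = 313, v_5 = 297, a_6 = 106, b_6 = 331, c_6 = 40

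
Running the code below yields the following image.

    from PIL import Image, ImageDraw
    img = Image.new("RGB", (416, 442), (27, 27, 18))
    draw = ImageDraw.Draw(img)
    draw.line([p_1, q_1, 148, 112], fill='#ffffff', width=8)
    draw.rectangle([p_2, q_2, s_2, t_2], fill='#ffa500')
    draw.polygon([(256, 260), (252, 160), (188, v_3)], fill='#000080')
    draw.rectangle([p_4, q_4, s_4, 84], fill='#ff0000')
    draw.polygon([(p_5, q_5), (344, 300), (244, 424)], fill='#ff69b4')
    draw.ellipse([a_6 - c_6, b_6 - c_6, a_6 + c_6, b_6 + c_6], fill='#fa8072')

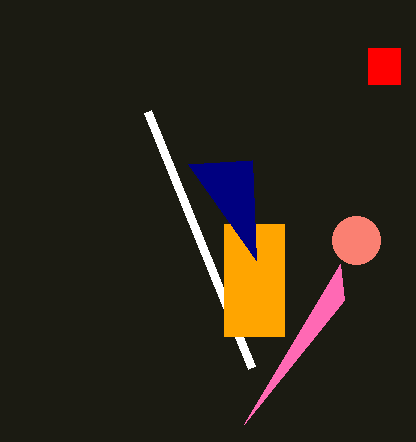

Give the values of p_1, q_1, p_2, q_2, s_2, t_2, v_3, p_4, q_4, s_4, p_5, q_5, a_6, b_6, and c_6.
p_1 = 252
q_1 = 368
p_2 = 224
q_2 = 224
s_2 = 284
t_2 = 336
v_3 = 164
p_4 = 368
q_4 = 48
s_4 = 400
p_5 = 340
q_5 = 264
a_6 = 356
b_6 = 240
c_6 = 24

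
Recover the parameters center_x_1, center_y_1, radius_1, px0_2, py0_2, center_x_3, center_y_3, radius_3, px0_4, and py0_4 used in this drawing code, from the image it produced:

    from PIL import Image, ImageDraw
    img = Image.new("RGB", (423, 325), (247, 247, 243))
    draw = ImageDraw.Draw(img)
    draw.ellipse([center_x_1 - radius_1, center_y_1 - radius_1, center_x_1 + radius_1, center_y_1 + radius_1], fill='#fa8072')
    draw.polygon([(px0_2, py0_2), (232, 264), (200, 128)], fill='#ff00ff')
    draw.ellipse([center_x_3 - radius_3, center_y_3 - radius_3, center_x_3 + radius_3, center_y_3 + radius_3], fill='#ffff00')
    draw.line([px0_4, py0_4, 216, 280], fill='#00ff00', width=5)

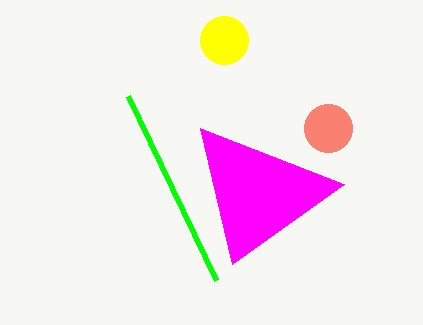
center_x_1 = 328
center_y_1 = 128
radius_1 = 24
px0_2 = 344
py0_2 = 184
center_x_3 = 224
center_y_3 = 40
radius_3 = 24
px0_4 = 128
py0_4 = 96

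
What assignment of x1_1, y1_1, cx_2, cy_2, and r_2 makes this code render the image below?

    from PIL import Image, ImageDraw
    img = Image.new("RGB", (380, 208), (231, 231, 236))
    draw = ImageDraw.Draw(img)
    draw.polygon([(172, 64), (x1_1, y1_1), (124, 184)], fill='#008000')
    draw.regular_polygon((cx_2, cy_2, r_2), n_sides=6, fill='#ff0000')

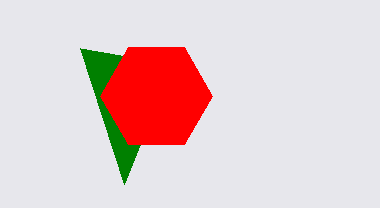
x1_1 = 80; y1_1 = 48; cx_2 = 156; cy_2 = 96; r_2 = 56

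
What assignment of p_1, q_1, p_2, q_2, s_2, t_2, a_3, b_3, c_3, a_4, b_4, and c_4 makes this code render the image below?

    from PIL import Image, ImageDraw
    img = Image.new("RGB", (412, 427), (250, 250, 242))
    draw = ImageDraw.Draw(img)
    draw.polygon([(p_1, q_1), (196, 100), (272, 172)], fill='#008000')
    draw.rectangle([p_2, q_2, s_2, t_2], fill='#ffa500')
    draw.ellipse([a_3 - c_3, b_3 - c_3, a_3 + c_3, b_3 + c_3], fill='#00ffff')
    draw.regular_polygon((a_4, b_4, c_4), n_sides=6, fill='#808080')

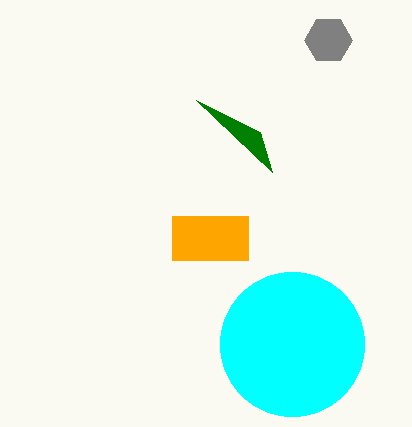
p_1 = 260
q_1 = 132
p_2 = 172
q_2 = 216
s_2 = 248
t_2 = 260
a_3 = 292
b_3 = 344
c_3 = 72
a_4 = 328
b_4 = 40
c_4 = 24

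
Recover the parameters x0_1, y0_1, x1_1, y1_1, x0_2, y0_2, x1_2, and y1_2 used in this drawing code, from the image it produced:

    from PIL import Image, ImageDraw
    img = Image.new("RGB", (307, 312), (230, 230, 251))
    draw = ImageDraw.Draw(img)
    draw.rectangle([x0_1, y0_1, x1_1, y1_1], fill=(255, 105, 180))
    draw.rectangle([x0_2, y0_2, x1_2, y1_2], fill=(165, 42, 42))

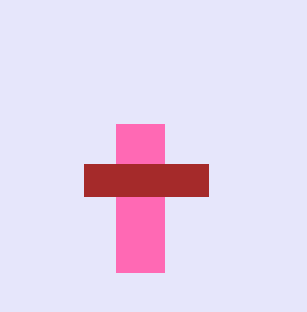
x0_1 = 116
y0_1 = 124
x1_1 = 164
y1_1 = 272
x0_2 = 84
y0_2 = 164
x1_2 = 208
y1_2 = 196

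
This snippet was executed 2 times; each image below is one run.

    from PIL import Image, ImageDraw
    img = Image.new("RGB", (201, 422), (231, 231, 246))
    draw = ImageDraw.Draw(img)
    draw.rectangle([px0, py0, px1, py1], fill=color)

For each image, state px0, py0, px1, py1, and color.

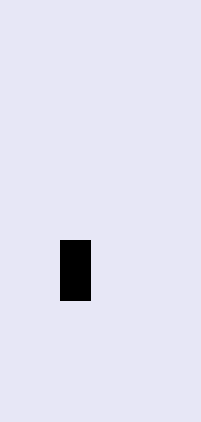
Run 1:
px0 = 60; py0 = 240; px1 = 90; py1 = 300; color = 'black'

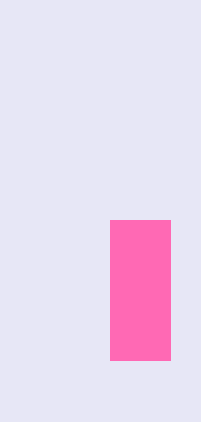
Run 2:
px0 = 110
py0 = 220
px1 = 170
py1 = 360
color = 'hotpink'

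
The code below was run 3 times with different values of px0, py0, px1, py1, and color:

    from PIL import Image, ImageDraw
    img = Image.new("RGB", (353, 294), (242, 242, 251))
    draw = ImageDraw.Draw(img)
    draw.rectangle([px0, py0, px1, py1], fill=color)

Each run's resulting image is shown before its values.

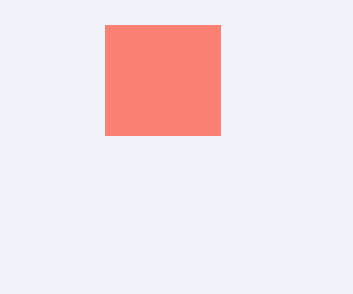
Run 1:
px0 = 105
py0 = 25
px1 = 220
py1 = 135
color = 'salmon'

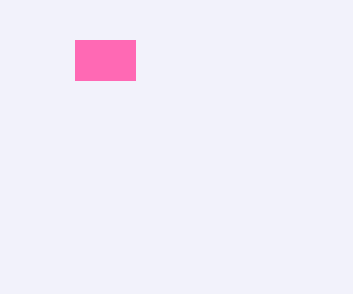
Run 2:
px0 = 75
py0 = 40
px1 = 135
py1 = 80
color = 'hotpink'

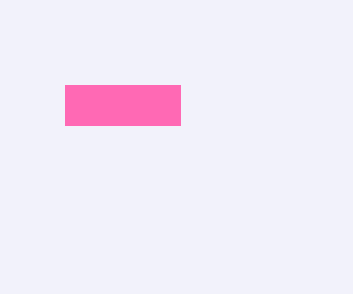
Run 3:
px0 = 65, py0 = 85, px1 = 180, py1 = 125, color = 'hotpink'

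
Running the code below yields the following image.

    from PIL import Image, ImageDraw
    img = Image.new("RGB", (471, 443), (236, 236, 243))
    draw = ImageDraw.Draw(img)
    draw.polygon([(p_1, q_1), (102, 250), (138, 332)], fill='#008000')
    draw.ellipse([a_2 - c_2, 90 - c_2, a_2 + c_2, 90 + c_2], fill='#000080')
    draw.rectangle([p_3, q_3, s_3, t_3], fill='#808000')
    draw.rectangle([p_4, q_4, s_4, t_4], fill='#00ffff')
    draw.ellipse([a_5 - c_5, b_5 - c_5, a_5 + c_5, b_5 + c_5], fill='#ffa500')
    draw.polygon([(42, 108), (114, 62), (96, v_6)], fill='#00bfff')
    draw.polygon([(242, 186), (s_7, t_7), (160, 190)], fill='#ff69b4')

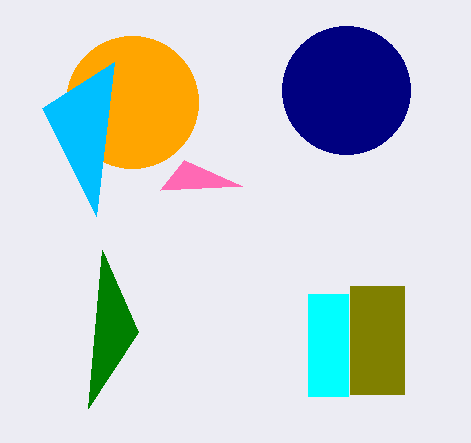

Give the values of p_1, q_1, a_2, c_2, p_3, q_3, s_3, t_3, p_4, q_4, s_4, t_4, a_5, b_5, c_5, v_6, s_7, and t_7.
p_1 = 88; q_1 = 408; a_2 = 346; c_2 = 64; p_3 = 350; q_3 = 286; s_3 = 404; t_3 = 394; p_4 = 308; q_4 = 294; s_4 = 348; t_4 = 396; a_5 = 132; b_5 = 102; c_5 = 66; v_6 = 216; s_7 = 184; t_7 = 160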